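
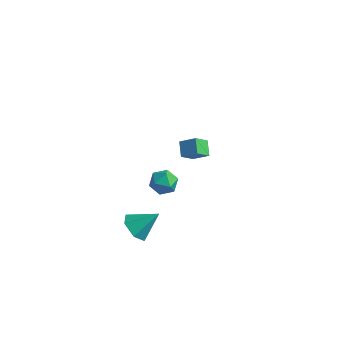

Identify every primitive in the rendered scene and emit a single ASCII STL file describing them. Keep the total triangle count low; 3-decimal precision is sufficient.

solid 
facet normal -0.593 -0.504 -0.629
outer loop
vertex 1.14 -4.122 -1.961
vertex 0.36 -3.803 -1.481
vertex 0.714 -3.291 -2.225
endloop
endfacet
facet normal 0.867 0.324 -0.379
outer loop
vertex 1.14 -4.122 -1.961
vertex 0.714 -3.291 -2.225
vertex 1.38 -2.937 -0.399
endloop
endfacet
facet normal -0.593 -0.503 -0.628
outer loop
vertex 0.714 -3.291 -2.225
vertex 0.36 -3.803 -1.481
vertex -0.066 -2.972 -1.744
endloop
endfacet
facet normal 0.222 0.939 -0.263
outer loop
vertex 0.714 -3.291 -2.225
vertex -0.066 -2.972 -1.744
vertex 1.38 -2.937 -0.399
endloop
endfacet
facet normal -0.593 -0.503 -0.628
outer loop
vertex -0.066 -2.972 -1.744
vertex 0.36 -3.803 -1.481
vertex -0.42 -3.484 -1.0
endloop
endfacet
facet normal -0.385 0.836 0.392
outer loop
vertex -0.066 -2.972 -1.744
vertex -0.42 -3.484 -1.0
vertex 1.38 -2.937 -0.399
endloop
endfacet
facet normal -0.593 -0.503 -0.628
outer loop
vertex -0.42 -3.484 -1.0
vertex 0.36 -3.803 -1.481
vertex 0.006 -4.315 -0.737
endloop
endfacet
facet normal -0.346 0.117 0.931
outer loop
vertex -0.42 -3.484 -1.0
vertex 0.006 -4.315 -0.737
vertex 1.38 -2.937 -0.399
endloop
endfacet
facet normal -0.593 -0.504 -0.629
outer loop
vertex 0.006 -4.315 -0.737
vertex 0.36 -3.803 -1.481
vertex 0.786 -4.634 -1.217
endloop
endfacet
facet normal 0.298 -0.497 0.815
outer loop
vertex 0.006 -4.315 -0.737
vertex 0.786 -4.634 -1.217
vertex 1.38 -2.937 -0.399
endloop
endfacet
facet normal -0.593 -0.504 -0.629
outer loop
vertex 0.786 -4.634 -1.217
vertex 0.36 -3.803 -1.481
vertex 1.14 -4.122 -1.961
endloop
endfacet
facet normal 0.905 -0.394 0.160
outer loop
vertex 0.786 -4.634 -1.217
vertex 1.14 -4.122 -1.961
vertex 1.38 -2.937 -0.399
endloop
endfacet
facet normal -0.819 -0.216 -0.532
outer loop
vertex -1.093 3.577 -1.116
vertex -0.77 4.406 -1.95
vertex -0.564 2.848 -1.635
endloop
endfacet
facet normal -0.265 -0.679 0.685
outer loop
vertex 0.37 3.094 -1.03
vertex -1.093 3.577 -1.116
vertex -0.564 2.848 -1.635
endloop
endfacet
facet normal -0.819 -0.216 -0.531
outer loop
vertex -0.564 2.848 -1.635
vertex -0.77 4.406 -1.95
vertex -0.241 3.677 -2.47
endloop
endfacet
facet normal 0.508 -0.701 -0.500
outer loop
vertex -0.241 3.677 -2.47
vertex 0.37 3.094 -1.03
vertex -0.564 2.848 -1.635
endloop
endfacet
facet normal -0.508 0.701 0.500
outer loop
vertex -1.093 3.577 -1.116
vertex 0.164 4.652 -1.345
vertex -0.77 4.406 -1.95
endloop
endfacet
facet normal -0.265 -0.680 0.684
outer loop
vertex -0.159 3.823 -0.51
vertex -1.093 3.577 -1.116
vertex 0.37 3.094 -1.03
endloop
endfacet
facet normal -0.509 0.701 0.499
outer loop
vertex -0.159 3.823 -0.51
vertex 0.164 4.652 -1.345
vertex -1.093 3.577 -1.116
endloop
endfacet
facet normal 0.264 0.680 -0.684
outer loop
vertex -0.77 4.406 -1.95
vertex 0.164 4.652 -1.345
vertex -0.241 3.677 -2.47
endloop
endfacet
facet normal 0.509 -0.701 -0.500
outer loop
vertex 0.693 3.923 -1.864
vertex 0.37 3.094 -1.03
vertex -0.241 3.677 -2.47
endloop
endfacet
facet normal 0.265 0.679 -0.684
outer loop
vertex -0.241 3.677 -2.47
vertex 0.164 4.652 -1.345
vertex 0.693 3.923 -1.864
endloop
endfacet
facet normal 0.819 0.215 0.531
outer loop
vertex 0.693 3.923 -1.864
vertex -0.159 3.823 -0.51
vertex 0.37 3.094 -1.03
endloop
endfacet
facet normal 0.819 0.216 0.531
outer loop
vertex 0.164 4.652 -1.345
vertex -0.159 3.823 -0.51
vertex 0.693 3.923 -1.864
endloop
endfacet
facet normal -0.770 0.587 0.252
outer loop
vertex 1.28 -2.96 3.022
vertex 1.255 -3.323 3.792
vertex 1.738 -2.634 3.663
endloop
endfacet
facet normal -0.344 0.913 -0.219
outer loop
vertex 1.28 -2.96 3.022
vertex 1.738 -2.634 3.663
vertex 2.077 -2.693 2.883
endloop
endfacet
facet normal -0.310 0.507 -0.804
outer loop
vertex 1.28 -2.96 3.022
vertex 2.077 -2.693 2.883
vertex 1.804 -3.418 2.531
endloop
endfacet
facet normal -0.714 -0.071 -0.696
outer loop
vertex 1.28 -2.96 3.022
vertex 1.804 -3.418 2.531
vertex 1.295 -3.808 3.093
endloop
endfacet
facet normal -0.999 -0.021 -0.042
outer loop
vertex 1.28 -2.96 3.022
vertex 1.295 -3.808 3.093
vertex 1.255 -3.323 3.792
endloop
endfacet
facet normal 0.311 0.948 0.063
outer loop
vertex 2.077 -2.693 2.883
vertex 1.738 -2.634 3.663
vertex 2.545 -2.892 3.567
endloop
endfacet
facet normal -0.378 0.420 0.825
outer loop
vertex 1.738 -2.634 3.663
vertex 1.255 -3.323 3.792
vertex 2.036 -3.282 4.129
endloop
endfacet
facet normal -0.749 -0.564 0.348
outer loop
vertex 1.255 -3.323 3.792
vertex 1.295 -3.808 3.093
vertex 1.763 -4.007 3.777
endloop
endfacet
facet normal -0.290 -0.643 -0.709
outer loop
vertex 1.295 -3.808 3.093
vertex 1.804 -3.418 2.531
vertex 2.102 -4.066 2.997
endloop
endfacet
facet normal 0.366 0.291 -0.884
outer loop
vertex 1.804 -3.418 2.531
vertex 2.077 -2.693 2.883
vertex 2.585 -3.377 2.868
endloop
endfacet
facet normal 0.714 0.071 0.696
outer loop
vertex 2.56 -3.74 3.638
vertex 2.545 -2.892 3.567
vertex 2.036 -3.282 4.129
endloop
endfacet
facet normal 0.310 -0.507 0.804
outer loop
vertex 2.56 -3.74 3.638
vertex 2.036 -3.282 4.129
vertex 1.763 -4.007 3.777
endloop
endfacet
facet normal 0.344 -0.913 0.219
outer loop
vertex 2.56 -3.74 3.638
vertex 1.763 -4.007 3.777
vertex 2.102 -4.066 2.997
endloop
endfacet
facet normal 0.770 -0.587 -0.252
outer loop
vertex 2.56 -3.74 3.638
vertex 2.102 -4.066 2.997
vertex 2.585 -3.377 2.868
endloop
endfacet
facet normal 0.999 0.021 0.042
outer loop
vertex 2.56 -3.74 3.638
vertex 2.585 -3.377 2.868
vertex 2.545 -2.892 3.567
endloop
endfacet
facet normal 0.290 0.643 0.709
outer loop
vertex 2.036 -3.282 4.129
vertex 2.545 -2.892 3.567
vertex 1.738 -2.634 3.663
endloop
endfacet
facet normal -0.366 -0.291 0.884
outer loop
vertex 1.763 -4.007 3.777
vertex 2.036 -3.282 4.129
vertex 1.255 -3.323 3.792
endloop
endfacet
facet normal -0.311 -0.948 -0.063
outer loop
vertex 2.102 -4.066 2.997
vertex 1.763 -4.007 3.777
vertex 1.295 -3.808 3.093
endloop
endfacet
facet normal 0.378 -0.420 -0.825
outer loop
vertex 2.585 -3.377 2.868
vertex 2.102 -4.066 2.997
vertex 1.804 -3.418 2.531
endloop
endfacet
facet normal 0.749 0.564 -0.348
outer loop
vertex 2.545 -2.892 3.567
vertex 2.585 -3.377 2.868
vertex 2.077 -2.693 2.883
endloop
endfacet

endsolid


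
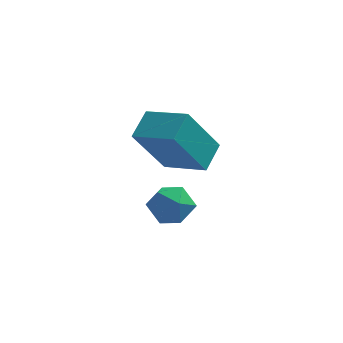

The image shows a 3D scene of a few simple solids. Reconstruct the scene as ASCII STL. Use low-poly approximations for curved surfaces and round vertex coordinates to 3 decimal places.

solid 
facet normal 0.173 0.847 0.503
outer loop
vertex 2.192 -1.228 -1.1
vertex 1.438 -1.305 -0.712
vertex 2.133 -1.653 -0.365
endloop
endfacet
facet normal 0.784 0.508 0.357
outer loop
vertex 2.192 -1.228 -1.1
vertex 2.133 -1.653 -0.365
vertex 2.618 -1.958 -0.996
endloop
endfacet
facet normal 0.830 0.434 -0.351
outer loop
vertex 2.192 -1.228 -1.1
vertex 2.618 -1.958 -0.996
vertex 2.222 -1.797 -1.733
endloop
endfacet
facet normal 0.247 0.726 -0.641
outer loop
vertex 2.192 -1.228 -1.1
vertex 2.222 -1.797 -1.733
vertex 1.493 -1.394 -1.557
endloop
endfacet
facet normal -0.159 0.981 -0.114
outer loop
vertex 2.192 -1.228 -1.1
vertex 1.493 -1.394 -1.557
vertex 1.438 -1.305 -0.712
endloop
endfacet
facet normal 0.750 -0.143 0.646
outer loop
vertex 2.618 -1.958 -0.996
vertex 2.133 -1.653 -0.365
vertex 2.127 -2.486 -0.543
endloop
endfacet
facet normal -0.239 0.404 0.883
outer loop
vertex 2.133 -1.653 -0.365
vertex 1.438 -1.305 -0.712
vertex 1.398 -2.083 -0.367
endloop
endfacet
facet normal -0.775 0.621 -0.116
outer loop
vertex 1.438 -1.305 -0.712
vertex 1.493 -1.394 -1.557
vertex 1.002 -1.922 -1.104
endloop
endfacet
facet normal -0.119 0.208 -0.971
outer loop
vertex 1.493 -1.394 -1.557
vertex 2.222 -1.797 -1.733
vertex 1.487 -2.227 -1.735
endloop
endfacet
facet normal 0.824 -0.264 -0.501
outer loop
vertex 2.222 -1.797 -1.733
vertex 2.618 -1.958 -0.996
vertex 2.182 -2.575 -1.388
endloop
endfacet
facet normal -0.247 -0.726 0.641
outer loop
vertex 1.428 -2.652 -1.0
vertex 2.127 -2.486 -0.543
vertex 1.398 -2.083 -0.367
endloop
endfacet
facet normal -0.830 -0.434 0.351
outer loop
vertex 1.428 -2.652 -1.0
vertex 1.398 -2.083 -0.367
vertex 1.002 -1.922 -1.104
endloop
endfacet
facet normal -0.784 -0.508 -0.357
outer loop
vertex 1.428 -2.652 -1.0
vertex 1.002 -1.922 -1.104
vertex 1.487 -2.227 -1.735
endloop
endfacet
facet normal -0.173 -0.847 -0.503
outer loop
vertex 1.428 -2.652 -1.0
vertex 1.487 -2.227 -1.735
vertex 2.182 -2.575 -1.388
endloop
endfacet
facet normal 0.159 -0.981 0.114
outer loop
vertex 1.428 -2.652 -1.0
vertex 2.182 -2.575 -1.388
vertex 2.127 -2.486 -0.543
endloop
endfacet
facet normal 0.119 -0.208 0.971
outer loop
vertex 1.398 -2.083 -0.367
vertex 2.127 -2.486 -0.543
vertex 2.133 -1.653 -0.365
endloop
endfacet
facet normal -0.824 0.264 0.501
outer loop
vertex 1.002 -1.922 -1.104
vertex 1.398 -2.083 -0.367
vertex 1.438 -1.305 -0.712
endloop
endfacet
facet normal -0.750 0.143 -0.646
outer loop
vertex 1.487 -2.227 -1.735
vertex 1.002 -1.922 -1.104
vertex 1.493 -1.394 -1.557
endloop
endfacet
facet normal 0.239 -0.404 -0.883
outer loop
vertex 2.182 -2.575 -1.388
vertex 1.487 -2.227 -1.735
vertex 2.222 -1.797 -1.733
endloop
endfacet
facet normal 0.775 -0.621 0.116
outer loop
vertex 2.127 -2.486 -0.543
vertex 2.182 -2.575 -1.388
vertex 2.618 -1.958 -0.996
endloop
endfacet
facet normal -0.426 -0.324 0.845
outer loop
vertex 2.062 -3.226 2.925
vertex 2.372 -2.263 3.45
vertex 0.681 -2.545 2.49
endloop
endfacet
facet normal -0.272 -0.845 -0.460
outer loop
vertex 1.588 -1.857 0.69
vertex 2.062 -3.226 2.925
vertex 0.681 -2.545 2.49
endloop
endfacet
facet normal -0.426 -0.324 0.845
outer loop
vertex 0.681 -2.545 2.49
vertex 2.372 -2.263 3.45
vertex 0.991 -1.582 3.015
endloop
endfacet
facet normal -0.863 0.426 -0.272
outer loop
vertex 0.991 -1.582 3.015
vertex 1.588 -1.857 0.69
vertex 0.681 -2.545 2.49
endloop
endfacet
facet normal 0.863 -0.426 0.272
outer loop
vertex 2.062 -3.226 2.925
vertex 3.279 -1.575 1.65
vertex 2.372 -2.263 3.45
endloop
endfacet
facet normal -0.272 -0.845 -0.460
outer loop
vertex 2.969 -2.538 1.125
vertex 2.062 -3.226 2.925
vertex 1.588 -1.857 0.69
endloop
endfacet
facet normal 0.863 -0.426 0.272
outer loop
vertex 2.969 -2.538 1.125
vertex 3.279 -1.575 1.65
vertex 2.062 -3.226 2.925
endloop
endfacet
facet normal 0.272 0.845 0.460
outer loop
vertex 2.372 -2.263 3.45
vertex 3.279 -1.575 1.65
vertex 0.991 -1.582 3.015
endloop
endfacet
facet normal -0.863 0.426 -0.272
outer loop
vertex 1.898 -0.894 1.215
vertex 1.588 -1.857 0.69
vertex 0.991 -1.582 3.015
endloop
endfacet
facet normal 0.272 0.845 0.460
outer loop
vertex 0.991 -1.582 3.015
vertex 3.279 -1.575 1.65
vertex 1.898 -0.894 1.215
endloop
endfacet
facet normal 0.426 0.324 -0.845
outer loop
vertex 1.898 -0.894 1.215
vertex 2.969 -2.538 1.125
vertex 1.588 -1.857 0.69
endloop
endfacet
facet normal 0.426 0.324 -0.845
outer loop
vertex 3.279 -1.575 1.65
vertex 2.969 -2.538 1.125
vertex 1.898 -0.894 1.215
endloop
endfacet

endsolid


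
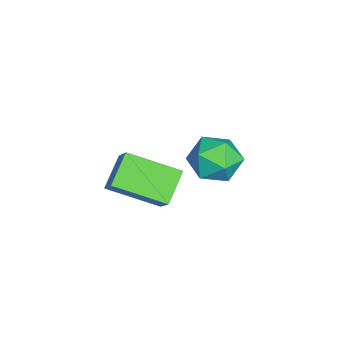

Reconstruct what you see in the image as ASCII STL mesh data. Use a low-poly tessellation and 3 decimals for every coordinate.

solid 
facet normal -0.767 0.261 0.586
outer loop
vertex 0.554 1.03 1.268
vertex 0.642 2.832 0.581
vertex -0.374 0.673 0.213
endloop
endfacet
facet normal -0.046 -0.933 0.356
outer loop
vertex 0.638 0.328 -0.561
vertex 0.554 1.03 1.268
vertex -0.374 0.673 0.213
endloop
endfacet
facet normal -0.767 0.261 0.586
outer loop
vertex -0.374 0.673 0.213
vertex 0.642 2.832 0.581
vertex -0.286 2.474 -0.475
endloop
endfacet
facet normal -0.640 -0.247 -0.727
outer loop
vertex -0.286 2.474 -0.475
vertex 0.638 0.328 -0.561
vertex -0.374 0.673 0.213
endloop
endfacet
facet normal 0.640 0.246 0.728
outer loop
vertex 0.554 1.03 1.268
vertex 1.654 2.487 -0.193
vertex 0.642 2.832 0.581
endloop
endfacet
facet normal -0.045 -0.933 0.356
outer loop
vertex 1.566 0.686 0.495
vertex 0.554 1.03 1.268
vertex 0.638 0.328 -0.561
endloop
endfacet
facet normal 0.640 0.247 0.728
outer loop
vertex 1.566 0.686 0.495
vertex 1.654 2.487 -0.193
vertex 0.554 1.03 1.268
endloop
endfacet
facet normal 0.046 0.933 -0.356
outer loop
vertex 0.642 2.832 0.581
vertex 1.654 2.487 -0.193
vertex -0.286 2.474 -0.475
endloop
endfacet
facet normal -0.640 -0.246 -0.728
outer loop
vertex 0.726 2.13 -1.248
vertex 0.638 0.328 -0.561
vertex -0.286 2.474 -0.475
endloop
endfacet
facet normal 0.045 0.933 -0.356
outer loop
vertex -0.286 2.474 -0.475
vertex 1.654 2.487 -0.193
vertex 0.726 2.13 -1.248
endloop
endfacet
facet normal 0.767 -0.261 -0.586
outer loop
vertex 0.726 2.13 -1.248
vertex 1.566 0.686 0.495
vertex 0.638 0.328 -0.561
endloop
endfacet
facet normal 0.767 -0.261 -0.586
outer loop
vertex 1.654 2.487 -0.193
vertex 1.566 0.686 0.495
vertex 0.726 2.13 -1.248
endloop
endfacet
facet normal 0.381 0.738 0.557
outer loop
vertex -2.908 4.536 -1.929
vertex -2.908 3.909 -1.098
vertex -2.075 3.948 -1.72
endloop
endfacet
facet normal 0.593 0.796 -0.122
outer loop
vertex -2.908 4.536 -1.929
vertex -2.075 3.948 -1.72
vertex -2.409 4.046 -2.7
endloop
endfacet
facet normal 0.010 0.847 -0.532
outer loop
vertex -2.908 4.536 -1.929
vertex -2.409 4.046 -2.7
vertex -3.45 4.068 -2.684
endloop
endfacet
facet normal -0.562 0.820 -0.105
outer loop
vertex -2.908 4.536 -1.929
vertex -3.45 4.068 -2.684
vertex -3.758 3.983 -1.694
endloop
endfacet
facet normal -0.333 0.753 0.568
outer loop
vertex -2.908 4.536 -1.929
vertex -3.758 3.983 -1.694
vertex -2.908 3.909 -1.098
endloop
endfacet
facet normal 0.934 0.195 -0.299
outer loop
vertex -2.409 4.046 -2.7
vertex -2.075 3.948 -1.72
vertex -2.102 3.117 -2.346
endloop
endfacet
facet normal 0.592 0.101 0.799
outer loop
vertex -2.075 3.948 -1.72
vertex -2.908 3.909 -1.098
vertex -2.41 3.032 -1.356
endloop
endfacet
facet normal -0.562 0.126 0.817
outer loop
vertex -2.908 3.909 -1.098
vertex -3.758 3.983 -1.694
vertex -3.451 3.054 -1.34
endloop
endfacet
facet normal -0.934 0.234 -0.270
outer loop
vertex -3.758 3.983 -1.694
vertex -3.45 4.068 -2.684
vertex -3.785 3.152 -2.32
endloop
endfacet
facet normal -0.009 0.278 -0.961
outer loop
vertex -3.45 4.068 -2.684
vertex -2.409 4.046 -2.7
vertex -2.952 3.191 -2.942
endloop
endfacet
facet normal 0.562 -0.820 0.105
outer loop
vertex -2.952 2.564 -2.111
vertex -2.102 3.117 -2.346
vertex -2.41 3.032 -1.356
endloop
endfacet
facet normal -0.010 -0.847 0.532
outer loop
vertex -2.952 2.564 -2.111
vertex -2.41 3.032 -1.356
vertex -3.451 3.054 -1.34
endloop
endfacet
facet normal -0.593 -0.796 0.122
outer loop
vertex -2.952 2.564 -2.111
vertex -3.451 3.054 -1.34
vertex -3.785 3.152 -2.32
endloop
endfacet
facet normal -0.381 -0.738 -0.557
outer loop
vertex -2.952 2.564 -2.111
vertex -3.785 3.152 -2.32
vertex -2.952 3.191 -2.942
endloop
endfacet
facet normal 0.333 -0.753 -0.568
outer loop
vertex -2.952 2.564 -2.111
vertex -2.952 3.191 -2.942
vertex -2.102 3.117 -2.346
endloop
endfacet
facet normal 0.934 -0.234 0.270
outer loop
vertex -2.41 3.032 -1.356
vertex -2.102 3.117 -2.346
vertex -2.075 3.948 -1.72
endloop
endfacet
facet normal 0.009 -0.278 0.961
outer loop
vertex -3.451 3.054 -1.34
vertex -2.41 3.032 -1.356
vertex -2.908 3.909 -1.098
endloop
endfacet
facet normal -0.934 -0.195 0.299
outer loop
vertex -3.785 3.152 -2.32
vertex -3.451 3.054 -1.34
vertex -3.758 3.983 -1.694
endloop
endfacet
facet normal -0.592 -0.101 -0.799
outer loop
vertex -2.952 3.191 -2.942
vertex -3.785 3.152 -2.32
vertex -3.45 4.068 -2.684
endloop
endfacet
facet normal 0.562 -0.126 -0.817
outer loop
vertex -2.102 3.117 -2.346
vertex -2.952 3.191 -2.942
vertex -2.409 4.046 -2.7
endloop
endfacet

endsolid


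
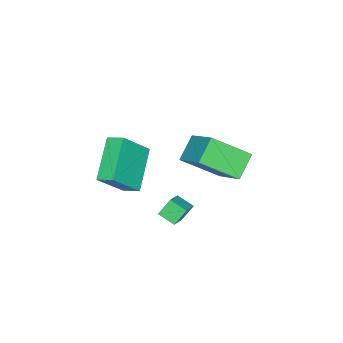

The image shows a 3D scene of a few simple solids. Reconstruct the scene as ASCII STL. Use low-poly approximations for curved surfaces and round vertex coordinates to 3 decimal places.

solid 
facet normal -0.528 0.349 0.774
outer loop
vertex -1.346 -1.456 0.512
vertex -0.336 -1.239 1.103
vertex -1.319 -0.666 0.174
endloop
endfacet
facet normal -0.849 -0.183 -0.496
outer loop
vertex -0.844 -0.981 -0.523
vertex -1.346 -1.456 0.512
vertex -1.319 -0.666 0.174
endloop
endfacet
facet normal -0.527 0.351 0.774
outer loop
vertex -1.319 -0.666 0.174
vertex -0.336 -1.239 1.103
vertex -0.308 -0.449 0.764
endloop
endfacet
facet normal 0.032 0.919 -0.393
outer loop
vertex -0.308 -0.449 0.764
vertex -0.844 -0.981 -0.523
vertex -1.319 -0.666 0.174
endloop
endfacet
facet normal -0.033 -0.919 0.393
outer loop
vertex -1.346 -1.456 0.512
vertex 0.139 -1.554 0.406
vertex -0.336 -1.239 1.103
endloop
endfacet
facet normal -0.849 -0.183 -0.496
outer loop
vertex -0.872 -1.771 -0.184
vertex -1.346 -1.456 0.512
vertex -0.844 -0.981 -0.523
endloop
endfacet
facet normal -0.033 -0.919 0.394
outer loop
vertex -0.872 -1.771 -0.184
vertex 0.139 -1.554 0.406
vertex -1.346 -1.456 0.512
endloop
endfacet
facet normal 0.849 0.183 0.496
outer loop
vertex -0.336 -1.239 1.103
vertex 0.139 -1.554 0.406
vertex -0.308 -0.449 0.764
endloop
endfacet
facet normal 0.033 0.919 -0.393
outer loop
vertex 0.166 -0.764 0.068
vertex -0.844 -0.981 -0.523
vertex -0.308 -0.449 0.764
endloop
endfacet
facet normal 0.849 0.183 0.495
outer loop
vertex -0.308 -0.449 0.764
vertex 0.139 -1.554 0.406
vertex 0.166 -0.764 0.068
endloop
endfacet
facet normal 0.528 -0.351 -0.774
outer loop
vertex 0.166 -0.764 0.068
vertex -0.872 -1.771 -0.184
vertex -0.844 -0.981 -0.523
endloop
endfacet
facet normal 0.527 -0.349 -0.775
outer loop
vertex 0.139 -1.554 0.406
vertex -0.872 -1.771 -0.184
vertex 0.166 -0.764 0.068
endloop
endfacet
facet normal -0.782 -0.226 0.581
outer loop
vertex 0.212 -3.893 4.494
vertex 0.21 -3.11 4.796
vertex -0.979 -3.358 3.099
endloop
endfacet
facet normal 0.002 -0.933 -0.360
outer loop
vertex 0.71 -2.87 1.844
vertex 0.212 -3.893 4.494
vertex -0.979 -3.358 3.099
endloop
endfacet
facet normal -0.782 -0.226 0.581
outer loop
vertex -0.979 -3.358 3.099
vertex 0.21 -3.11 4.796
vertex -0.981 -2.574 3.402
endloop
endfacet
facet normal -0.623 0.280 -0.730
outer loop
vertex -0.981 -2.574 3.402
vertex 0.71 -2.87 1.844
vertex -0.979 -3.358 3.099
endloop
endfacet
facet normal 0.623 -0.280 0.730
outer loop
vertex 0.212 -3.893 4.494
vertex 1.899 -2.622 3.541
vertex 0.21 -3.11 4.796
endloop
endfacet
facet normal 0.001 -0.933 -0.360
outer loop
vertex 1.901 -3.406 3.238
vertex 0.212 -3.893 4.494
vertex 0.71 -2.87 1.844
endloop
endfacet
facet normal 0.624 -0.280 0.730
outer loop
vertex 1.901 -3.406 3.238
vertex 1.899 -2.622 3.541
vertex 0.212 -3.893 4.494
endloop
endfacet
facet normal -0.002 0.933 0.360
outer loop
vertex 0.21 -3.11 4.796
vertex 1.899 -2.622 3.541
vertex -0.981 -2.574 3.402
endloop
endfacet
facet normal -0.624 0.280 -0.730
outer loop
vertex 0.708 -2.087 2.146
vertex 0.71 -2.87 1.844
vertex -0.981 -2.574 3.402
endloop
endfacet
facet normal -0.002 0.933 0.359
outer loop
vertex -0.981 -2.574 3.402
vertex 1.899 -2.622 3.541
vertex 0.708 -2.087 2.146
endloop
endfacet
facet normal 0.782 0.226 -0.581
outer loop
vertex 0.708 -2.087 2.146
vertex 1.901 -3.406 3.238
vertex 0.71 -2.87 1.844
endloop
endfacet
facet normal 0.782 0.226 -0.581
outer loop
vertex 1.899 -2.622 3.541
vertex 1.901 -3.406 3.238
vertex 0.708 -2.087 2.146
endloop
endfacet
facet normal -0.446 -0.716 -0.537
outer loop
vertex -4.189 -2.313 2.065
vertex -5.116 -0.841 0.871
vertex -3.113 -2.336 1.201
endloop
endfacet
facet normal 0.439 -0.698 0.566
outer loop
vertex -2.244 -0.939 2.249
vertex -4.189 -2.313 2.065
vertex -3.113 -2.336 1.201
endloop
endfacet
facet normal -0.446 -0.716 -0.537
outer loop
vertex -3.113 -2.336 1.201
vertex -5.116 -0.841 0.871
vertex -4.04 -0.863 0.008
endloop
endfacet
facet normal 0.780 -0.016 -0.626
outer loop
vertex -4.04 -0.863 0.008
vertex -2.244 -0.939 2.249
vertex -3.113 -2.336 1.201
endloop
endfacet
facet normal -0.780 0.016 0.625
outer loop
vertex -4.189 -2.313 2.065
vertex -4.247 0.556 1.919
vertex -5.116 -0.841 0.871
endloop
endfacet
facet normal 0.439 -0.698 0.566
outer loop
vertex -3.32 -0.917 3.112
vertex -4.189 -2.313 2.065
vertex -2.244 -0.939 2.249
endloop
endfacet
facet normal -0.780 0.016 0.626
outer loop
vertex -3.32 -0.917 3.112
vertex -4.247 0.556 1.919
vertex -4.189 -2.313 2.065
endloop
endfacet
facet normal -0.439 0.698 -0.566
outer loop
vertex -5.116 -0.841 0.871
vertex -4.247 0.556 1.919
vertex -4.04 -0.863 0.008
endloop
endfacet
facet normal 0.780 -0.016 -0.626
outer loop
vertex -3.171 0.533 1.055
vertex -2.244 -0.939 2.249
vertex -4.04 -0.863 0.008
endloop
endfacet
facet normal -0.439 0.698 -0.566
outer loop
vertex -4.04 -0.863 0.008
vertex -4.247 0.556 1.919
vertex -3.171 0.533 1.055
endloop
endfacet
facet normal 0.445 0.716 0.537
outer loop
vertex -3.171 0.533 1.055
vertex -3.32 -0.917 3.112
vertex -2.244 -0.939 2.249
endloop
endfacet
facet normal 0.446 0.716 0.537
outer loop
vertex -4.247 0.556 1.919
vertex -3.32 -0.917 3.112
vertex -3.171 0.533 1.055
endloop
endfacet

endsolid


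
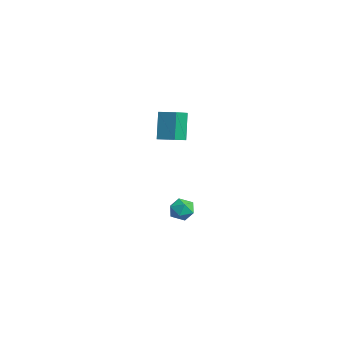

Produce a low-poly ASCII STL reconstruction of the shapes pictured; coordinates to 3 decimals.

solid 
facet normal -0.572 0.743 -0.348
outer loop
vertex 0.17 2.963 3.21
vertex 0.893 3.591 3.363
vertex 0.736 2.685 1.685
endloop
endfacet
facet normal -0.746 -0.647 -0.159
outer loop
vertex 1.347 1.889 2.057
vertex 0.17 2.963 3.21
vertex 0.736 2.685 1.685
endloop
endfacet
facet normal -0.571 0.744 -0.348
outer loop
vertex 0.736 2.685 1.685
vertex 0.893 3.591 3.363
vertex 1.459 3.312 1.839
endloop
endfacet
facet normal 0.343 -0.169 -0.924
outer loop
vertex 1.459 3.312 1.839
vertex 1.347 1.889 2.057
vertex 0.736 2.685 1.685
endloop
endfacet
facet normal -0.342 0.169 0.924
outer loop
vertex 0.17 2.963 3.21
vertex 1.504 2.795 3.735
vertex 0.893 3.591 3.363
endloop
endfacet
facet normal -0.746 -0.647 -0.158
outer loop
vertex 0.781 2.168 3.581
vertex 0.17 2.963 3.21
vertex 1.347 1.889 2.057
endloop
endfacet
facet normal -0.343 0.168 0.924
outer loop
vertex 0.781 2.168 3.581
vertex 1.504 2.795 3.735
vertex 0.17 2.963 3.21
endloop
endfacet
facet normal 0.746 0.647 0.159
outer loop
vertex 0.893 3.591 3.363
vertex 1.504 2.795 3.735
vertex 1.459 3.312 1.839
endloop
endfacet
facet normal 0.342 -0.169 -0.924
outer loop
vertex 2.07 2.517 2.21
vertex 1.347 1.889 2.057
vertex 1.459 3.312 1.839
endloop
endfacet
facet normal 0.746 0.647 0.159
outer loop
vertex 1.459 3.312 1.839
vertex 1.504 2.795 3.735
vertex 2.07 2.517 2.21
endloop
endfacet
facet normal 0.572 -0.743 0.348
outer loop
vertex 2.07 2.517 2.21
vertex 0.781 2.168 3.581
vertex 1.347 1.889 2.057
endloop
endfacet
facet normal 0.571 -0.744 0.348
outer loop
vertex 1.504 2.795 3.735
vertex 0.781 2.168 3.581
vertex 2.07 2.517 2.21
endloop
endfacet
facet normal -0.511 0.513 0.689
outer loop
vertex -0.933 4.099 -3.513
vertex -0.61 3.706 -2.981
vertex -0.3 4.331 -3.216
endloop
endfacet
facet normal -0.388 0.914 0.113
outer loop
vertex -0.933 4.099 -3.513
vertex -0.3 4.331 -3.216
vertex -0.404 4.377 -3.943
endloop
endfacet
facet normal -0.674 0.585 -0.451
outer loop
vertex -0.933 4.099 -3.513
vertex -0.404 4.377 -3.943
vertex -0.778 3.78 -4.158
endloop
endfacet
facet normal -0.975 -0.022 -0.223
outer loop
vertex -0.933 4.099 -3.513
vertex -0.778 3.78 -4.158
vertex -0.905 3.366 -3.563
endloop
endfacet
facet normal -0.874 -0.066 0.482
outer loop
vertex -0.933 4.099 -3.513
vertex -0.905 3.366 -3.563
vertex -0.61 3.706 -2.981
endloop
endfacet
facet normal 0.320 0.947 0.014
outer loop
vertex -0.404 4.377 -3.943
vertex -0.3 4.331 -3.216
vertex 0.245 4.154 -3.677
endloop
endfacet
facet normal 0.118 0.298 0.947
outer loop
vertex -0.3 4.331 -3.216
vertex -0.61 3.706 -2.981
vertex 0.118 3.74 -3.082
endloop
endfacet
facet normal -0.469 -0.638 0.611
outer loop
vertex -0.61 3.706 -2.981
vertex -0.905 3.366 -3.563
vertex -0.256 3.143 -3.297
endloop
endfacet
facet normal -0.632 -0.567 -0.529
outer loop
vertex -0.905 3.366 -3.563
vertex -0.778 3.78 -4.158
vertex -0.36 3.189 -4.024
endloop
endfacet
facet normal -0.144 0.414 -0.899
outer loop
vertex -0.778 3.78 -4.158
vertex -0.404 4.377 -3.943
vertex -0.05 3.814 -4.259
endloop
endfacet
facet normal 0.975 0.022 0.223
outer loop
vertex 0.273 3.421 -3.727
vertex 0.245 4.154 -3.677
vertex 0.118 3.74 -3.082
endloop
endfacet
facet normal 0.674 -0.585 0.451
outer loop
vertex 0.273 3.421 -3.727
vertex 0.118 3.74 -3.082
vertex -0.256 3.143 -3.297
endloop
endfacet
facet normal 0.388 -0.914 -0.113
outer loop
vertex 0.273 3.421 -3.727
vertex -0.256 3.143 -3.297
vertex -0.36 3.189 -4.024
endloop
endfacet
facet normal 0.511 -0.513 -0.689
outer loop
vertex 0.273 3.421 -3.727
vertex -0.36 3.189 -4.024
vertex -0.05 3.814 -4.259
endloop
endfacet
facet normal 0.874 0.066 -0.482
outer loop
vertex 0.273 3.421 -3.727
vertex -0.05 3.814 -4.259
vertex 0.245 4.154 -3.677
endloop
endfacet
facet normal 0.632 0.567 0.529
outer loop
vertex 0.118 3.74 -3.082
vertex 0.245 4.154 -3.677
vertex -0.3 4.331 -3.216
endloop
endfacet
facet normal 0.144 -0.414 0.899
outer loop
vertex -0.256 3.143 -3.297
vertex 0.118 3.74 -3.082
vertex -0.61 3.706 -2.981
endloop
endfacet
facet normal -0.320 -0.947 -0.014
outer loop
vertex -0.36 3.189 -4.024
vertex -0.256 3.143 -3.297
vertex -0.905 3.366 -3.563
endloop
endfacet
facet normal -0.118 -0.298 -0.947
outer loop
vertex -0.05 3.814 -4.259
vertex -0.36 3.189 -4.024
vertex -0.778 3.78 -4.158
endloop
endfacet
facet normal 0.469 0.638 -0.611
outer loop
vertex 0.245 4.154 -3.677
vertex -0.05 3.814 -4.259
vertex -0.404 4.377 -3.943
endloop
endfacet

endsolid


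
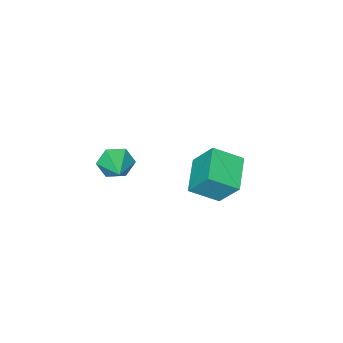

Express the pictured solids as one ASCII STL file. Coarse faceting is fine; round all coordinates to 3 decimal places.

solid 
facet normal -0.742 -0.610 0.276
outer loop
vertex 0.604 2.243 0.627
vertex -0.511 3.205 -0.243
vertex 0.891 1.211 -0.881
endloop
endfacet
facet normal 0.652 -0.562 0.509
outer loop
vertex 2.331 2.395 -1.417
vertex 0.604 2.243 0.627
vertex 0.891 1.211 -0.881
endloop
endfacet
facet normal -0.742 -0.610 0.276
outer loop
vertex 0.891 1.211 -0.881
vertex -0.511 3.205 -0.243
vertex -0.224 2.173 -1.751
endloop
endfacet
facet normal 0.155 -0.558 -0.815
outer loop
vertex -0.224 2.173 -1.751
vertex 2.331 2.395 -1.417
vertex 0.891 1.211 -0.881
endloop
endfacet
facet normal -0.155 0.558 0.815
outer loop
vertex 0.604 2.243 0.627
vertex 0.929 4.389 -0.779
vertex -0.511 3.205 -0.243
endloop
endfacet
facet normal 0.652 -0.562 0.509
outer loop
vertex 2.044 3.427 0.091
vertex 0.604 2.243 0.627
vertex 2.331 2.395 -1.417
endloop
endfacet
facet normal -0.155 0.558 0.815
outer loop
vertex 2.044 3.427 0.091
vertex 0.929 4.389 -0.779
vertex 0.604 2.243 0.627
endloop
endfacet
facet normal -0.652 0.562 -0.509
outer loop
vertex -0.511 3.205 -0.243
vertex 0.929 4.389 -0.779
vertex -0.224 2.173 -1.751
endloop
endfacet
facet normal 0.155 -0.558 -0.815
outer loop
vertex 1.216 3.357 -2.287
vertex 2.331 2.395 -1.417
vertex -0.224 2.173 -1.751
endloop
endfacet
facet normal -0.652 0.562 -0.509
outer loop
vertex -0.224 2.173 -1.751
vertex 0.929 4.389 -0.779
vertex 1.216 3.357 -2.287
endloop
endfacet
facet normal 0.742 0.610 -0.276
outer loop
vertex 1.216 3.357 -2.287
vertex 2.044 3.427 0.091
vertex 2.331 2.395 -1.417
endloop
endfacet
facet normal 0.742 0.610 -0.276
outer loop
vertex 0.929 4.389 -0.779
vertex 2.044 3.427 0.091
vertex 1.216 3.357 -2.287
endloop
endfacet
facet normal -0.530 -0.770 -0.356
outer loop
vertex 2.659 -3.095 -4.167
vertex 2.052 -3.031 -3.4
vertex 1.864 -2.524 -4.217
endloop
endfacet
facet normal 0.458 0.579 -0.675
outer loop
vertex 2.659 -3.095 -4.167
vertex 1.864 -2.524 -4.217
vertex 2.948 -1.729 -2.8
endloop
endfacet
facet normal -0.530 -0.770 -0.356
outer loop
vertex 1.864 -2.524 -4.217
vertex 2.052 -3.031 -3.4
vertex 1.257 -2.46 -3.45
endloop
endfacet
facet normal -0.280 0.913 -0.298
outer loop
vertex 1.864 -2.524 -4.217
vertex 1.257 -2.46 -3.45
vertex 2.948 -1.729 -2.8
endloop
endfacet
facet normal -0.531 -0.770 -0.355
outer loop
vertex 1.257 -2.46 -3.45
vertex 2.052 -3.031 -3.4
vertex 1.446 -2.967 -2.633
endloop
endfacet
facet normal -0.500 0.679 0.537
outer loop
vertex 1.257 -2.46 -3.45
vertex 1.446 -2.967 -2.633
vertex 2.948 -1.729 -2.8
endloop
endfacet
facet normal -0.530 -0.771 -0.354
outer loop
vertex 1.446 -2.967 -2.633
vertex 2.052 -3.031 -3.4
vertex 2.241 -3.537 -2.582
endloop
endfacet
facet normal 0.017 0.113 0.993
outer loop
vertex 1.446 -2.967 -2.633
vertex 2.241 -3.537 -2.582
vertex 2.948 -1.729 -2.8
endloop
endfacet
facet normal -0.530 -0.771 -0.354
outer loop
vertex 2.241 -3.537 -2.582
vertex 2.052 -3.031 -3.4
vertex 2.847 -3.601 -3.349
endloop
endfacet
facet normal 0.756 -0.221 0.616
outer loop
vertex 2.241 -3.537 -2.582
vertex 2.847 -3.601 -3.349
vertex 2.948 -1.729 -2.8
endloop
endfacet
facet normal -0.530 -0.770 -0.355
outer loop
vertex 2.847 -3.601 -3.349
vertex 2.052 -3.031 -3.4
vertex 2.659 -3.095 -4.167
endloop
endfacet
facet normal 0.976 0.011 -0.217
outer loop
vertex 2.847 -3.601 -3.349
vertex 2.659 -3.095 -4.167
vertex 2.948 -1.729 -2.8
endloop
endfacet

endsolid


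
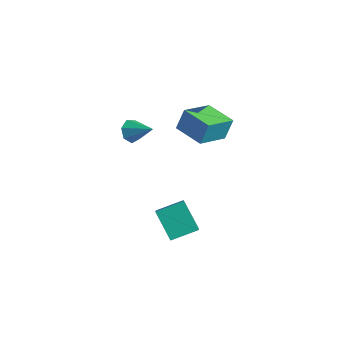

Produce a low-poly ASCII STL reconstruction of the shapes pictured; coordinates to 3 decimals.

solid 
facet normal -0.846 -0.192 -0.497
outer loop
vertex -0.278 -2.347 1.826
vertex -0.714 -1.974 2.425
vertex -0.387 -1.641 1.739
endloop
endfacet
facet normal 0.807 0.052 -0.589
outer loop
vertex -0.278 -2.347 1.826
vertex -0.387 -1.641 1.739
vertex 0.734 -1.646 3.275
endloop
endfacet
facet normal -0.847 -0.191 -0.496
outer loop
vertex -0.387 -1.641 1.739
vertex -0.714 -1.974 2.425
vertex -0.742 -1.185 2.169
endloop
endfacet
facet normal 0.522 0.764 -0.379
outer loop
vertex -0.387 -1.641 1.739
vertex -0.742 -1.185 2.169
vertex 0.734 -1.646 3.275
endloop
endfacet
facet normal -0.847 -0.191 -0.496
outer loop
vertex -0.742 -1.185 2.169
vertex -0.714 -1.974 2.425
vertex -1.076 -1.323 2.792
endloop
endfacet
facet normal 0.100 0.959 0.266
outer loop
vertex -0.742 -1.185 2.169
vertex -1.076 -1.323 2.792
vertex 0.734 -1.646 3.275
endloop
endfacet
facet normal -0.847 -0.191 -0.496
outer loop
vertex -1.076 -1.323 2.792
vertex -0.714 -1.974 2.425
vertex -1.137 -1.952 3.139
endloop
endfacet
facet normal -0.142 0.489 0.861
outer loop
vertex -1.076 -1.323 2.792
vertex -1.137 -1.952 3.139
vertex 0.734 -1.646 3.275
endloop
endfacet
facet normal -0.847 -0.191 -0.496
outer loop
vertex -1.137 -1.952 3.139
vertex -0.714 -1.974 2.425
vertex -0.88 -2.597 2.948
endloop
endfacet
facet normal -0.022 -0.292 0.956
outer loop
vertex -1.137 -1.952 3.139
vertex -0.88 -2.597 2.948
vertex 0.734 -1.646 3.275
endloop
endfacet
facet normal -0.846 -0.192 -0.497
outer loop
vertex -0.88 -2.597 2.948
vertex -0.714 -1.974 2.425
vertex -0.497 -2.773 2.364
endloop
endfacet
facet normal 0.370 -0.794 0.482
outer loop
vertex -0.88 -2.597 2.948
vertex -0.497 -2.773 2.364
vertex 0.734 -1.646 3.275
endloop
endfacet
facet normal -0.846 -0.192 -0.497
outer loop
vertex -0.497 -2.773 2.364
vertex -0.714 -1.974 2.425
vertex -0.278 -2.347 1.826
endloop
endfacet
facet normal 0.739 -0.641 -0.206
outer loop
vertex -0.497 -2.773 2.364
vertex -0.278 -2.347 1.826
vertex 0.734 -1.646 3.275
endloop
endfacet
facet normal -0.995 0.008 0.100
outer loop
vertex 1.965 -0.376 4.953
vertex 1.907 1.654 4.216
vertex 1.823 -0.878 3.579
endloop
endfacet
facet normal 0.026 -0.940 0.341
outer loop
vertex 3.773 -0.894 3.384
vertex 1.965 -0.376 4.953
vertex 1.823 -0.878 3.579
endloop
endfacet
facet normal -0.995 0.008 0.100
outer loop
vertex 1.823 -0.878 3.579
vertex 1.907 1.654 4.216
vertex 1.765 1.151 2.842
endloop
endfacet
facet normal -0.096 -0.342 -0.935
outer loop
vertex 1.765 1.151 2.842
vertex 3.773 -0.894 3.384
vertex 1.823 -0.878 3.579
endloop
endfacet
facet normal 0.096 0.342 0.935
outer loop
vertex 1.965 -0.376 4.953
vertex 3.857 1.638 4.021
vertex 1.907 1.654 4.216
endloop
endfacet
facet normal 0.027 -0.940 0.341
outer loop
vertex 3.915 -0.391 4.758
vertex 1.965 -0.376 4.953
vertex 3.773 -0.894 3.384
endloop
endfacet
facet normal 0.096 0.342 0.935
outer loop
vertex 3.915 -0.391 4.758
vertex 3.857 1.638 4.021
vertex 1.965 -0.376 4.953
endloop
endfacet
facet normal -0.026 0.940 -0.341
outer loop
vertex 1.907 1.654 4.216
vertex 3.857 1.638 4.021
vertex 1.765 1.151 2.842
endloop
endfacet
facet normal -0.096 -0.342 -0.935
outer loop
vertex 3.715 1.136 2.647
vertex 3.773 -0.894 3.384
vertex 1.765 1.151 2.842
endloop
endfacet
facet normal -0.027 0.940 -0.341
outer loop
vertex 1.765 1.151 2.842
vertex 3.857 1.638 4.021
vertex 3.715 1.136 2.647
endloop
endfacet
facet normal 0.995 -0.008 -0.100
outer loop
vertex 3.715 1.136 2.647
vertex 3.915 -0.391 4.758
vertex 3.773 -0.894 3.384
endloop
endfacet
facet normal 0.995 -0.008 -0.100
outer loop
vertex 3.857 1.638 4.021
vertex 3.915 -0.391 4.758
vertex 3.715 1.136 2.647
endloop
endfacet
facet normal -0.547 0.540 -0.640
outer loop
vertex 1.631 -2.299 -3.154
vertex 2.416 -0.848 -2.601
vertex 3.119 -2.541 -4.631
endloop
endfacet
facet normal -0.451 -0.834 -0.318
outer loop
vertex 4.104 -3.512 -3.479
vertex 1.631 -2.299 -3.154
vertex 3.119 -2.541 -4.631
endloop
endfacet
facet normal -0.548 0.539 -0.640
outer loop
vertex 3.119 -2.541 -4.631
vertex 2.416 -0.848 -2.601
vertex 3.903 -1.089 -4.078
endloop
endfacet
facet normal 0.705 -0.114 -0.700
outer loop
vertex 3.903 -1.089 -4.078
vertex 4.104 -3.512 -3.479
vertex 3.119 -2.541 -4.631
endloop
endfacet
facet normal -0.705 0.115 0.700
outer loop
vertex 1.631 -2.299 -3.154
vertex 3.401 -1.819 -1.449
vertex 2.416 -0.848 -2.601
endloop
endfacet
facet normal -0.451 -0.834 -0.318
outer loop
vertex 2.617 -3.271 -2.002
vertex 1.631 -2.299 -3.154
vertex 4.104 -3.512 -3.479
endloop
endfacet
facet normal -0.705 0.114 0.700
outer loop
vertex 2.617 -3.271 -2.002
vertex 3.401 -1.819 -1.449
vertex 1.631 -2.299 -3.154
endloop
endfacet
facet normal 0.451 0.834 0.318
outer loop
vertex 2.416 -0.848 -2.601
vertex 3.401 -1.819 -1.449
vertex 3.903 -1.089 -4.078
endloop
endfacet
facet normal 0.705 -0.115 -0.700
outer loop
vertex 4.889 -2.061 -2.926
vertex 4.104 -3.512 -3.479
vertex 3.903 -1.089 -4.078
endloop
endfacet
facet normal 0.451 0.834 0.318
outer loop
vertex 3.903 -1.089 -4.078
vertex 3.401 -1.819 -1.449
vertex 4.889 -2.061 -2.926
endloop
endfacet
facet normal 0.548 -0.540 0.639
outer loop
vertex 4.889 -2.061 -2.926
vertex 2.617 -3.271 -2.002
vertex 4.104 -3.512 -3.479
endloop
endfacet
facet normal 0.547 -0.539 0.640
outer loop
vertex 3.401 -1.819 -1.449
vertex 2.617 -3.271 -2.002
vertex 4.889 -2.061 -2.926
endloop
endfacet

endsolid


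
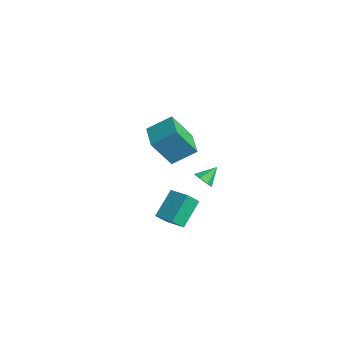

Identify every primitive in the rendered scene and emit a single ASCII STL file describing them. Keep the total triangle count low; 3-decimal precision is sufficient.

solid 
facet normal -0.944 -0.243 -0.225
outer loop
vertex 2.686 -1.53 -2.375
vertex 2.691 -0.84 -3.14
vertex 3.292 -2.814 -3.531
endloop
endfacet
facet normal -0.005 -0.670 0.742
outer loop
vertex 4.509 -2.5 -3.24
vertex 2.686 -1.53 -2.375
vertex 3.292 -2.814 -3.531
endloop
endfacet
facet normal -0.944 -0.243 -0.226
outer loop
vertex 3.292 -2.814 -3.531
vertex 2.691 -0.84 -3.14
vertex 3.297 -2.123 -4.295
endloop
endfacet
facet normal 0.332 -0.701 -0.632
outer loop
vertex 3.297 -2.123 -4.295
vertex 4.509 -2.5 -3.24
vertex 3.292 -2.814 -3.531
endloop
endfacet
facet normal -0.332 0.702 0.631
outer loop
vertex 2.686 -1.53 -2.375
vertex 3.908 -0.526 -2.849
vertex 2.691 -0.84 -3.14
endloop
endfacet
facet normal -0.004 -0.670 0.742
outer loop
vertex 3.903 -1.217 -2.085
vertex 2.686 -1.53 -2.375
vertex 4.509 -2.5 -3.24
endloop
endfacet
facet normal -0.331 0.701 0.632
outer loop
vertex 3.903 -1.217 -2.085
vertex 3.908 -0.526 -2.849
vertex 2.686 -1.53 -2.375
endloop
endfacet
facet normal 0.005 0.670 -0.742
outer loop
vertex 2.691 -0.84 -3.14
vertex 3.908 -0.526 -2.849
vertex 3.297 -2.123 -4.295
endloop
endfacet
facet normal 0.331 -0.702 -0.631
outer loop
vertex 4.514 -1.81 -4.005
vertex 4.509 -2.5 -3.24
vertex 3.297 -2.123 -4.295
endloop
endfacet
facet normal 0.004 0.670 -0.742
outer loop
vertex 3.297 -2.123 -4.295
vertex 3.908 -0.526 -2.849
vertex 4.514 -1.81 -4.005
endloop
endfacet
facet normal 0.944 0.243 0.225
outer loop
vertex 4.514 -1.81 -4.005
vertex 3.903 -1.217 -2.085
vertex 4.509 -2.5 -3.24
endloop
endfacet
facet normal 0.944 0.242 0.225
outer loop
vertex 3.908 -0.526 -2.849
vertex 3.903 -1.217 -2.085
vertex 4.514 -1.81 -4.005
endloop
endfacet
facet normal 0.072 -0.813 -0.577
outer loop
vertex 3.831 0.27 -2.049
vertex 3.322 0.026 -1.769
vertex 3.351 0.392 -2.281
endloop
endfacet
facet normal 0.392 0.843 -0.367
outer loop
vertex 3.831 0.27 -2.049
vertex 3.351 0.392 -2.281
vertex 3.238 0.954 -1.111
endloop
endfacet
facet normal 0.072 -0.813 -0.577
outer loop
vertex 3.351 0.392 -2.281
vertex 3.322 0.026 -1.769
vertex 2.849 0.239 -2.128
endloop
endfacet
facet normal -0.381 0.819 -0.430
outer loop
vertex 3.351 0.392 -2.281
vertex 2.849 0.239 -2.128
vertex 3.238 0.954 -1.111
endloop
endfacet
facet normal 0.072 -0.813 -0.577
outer loop
vertex 2.849 0.239 -2.128
vertex 3.322 0.026 -1.769
vertex 2.703 -0.075 -1.704
endloop
endfacet
facet normal -0.893 0.450 0.025
outer loop
vertex 2.849 0.239 -2.128
vertex 2.703 -0.075 -1.704
vertex 3.238 0.954 -1.111
endloop
endfacet
facet normal 0.072 -0.813 -0.577
outer loop
vertex 2.703 -0.075 -1.704
vertex 3.322 0.026 -1.769
vertex 3.023 -0.312 -1.33
endloop
endfacet
facet normal -0.755 0.015 0.655
outer loop
vertex 2.703 -0.075 -1.704
vertex 3.023 -0.312 -1.33
vertex 3.238 0.954 -1.111
endloop
endfacet
facet normal 0.074 -0.814 -0.576
outer loop
vertex 3.023 -0.312 -1.33
vertex 3.322 0.026 -1.769
vertex 3.567 -0.294 -1.286
endloop
endfacet
facet normal -0.074 -0.158 0.985
outer loop
vertex 3.023 -0.312 -1.33
vertex 3.567 -0.294 -1.286
vertex 3.238 0.954 -1.111
endloop
endfacet
facet normal 0.073 -0.814 -0.576
outer loop
vertex 3.567 -0.294 -1.286
vertex 3.322 0.026 -1.769
vertex 3.927 -0.035 -1.606
endloop
endfacet
facet normal 0.638 0.061 0.767
outer loop
vertex 3.567 -0.294 -1.286
vertex 3.927 -0.035 -1.606
vertex 3.238 0.954 -1.111
endloop
endfacet
facet normal 0.073 -0.814 -0.576
outer loop
vertex 3.927 -0.035 -1.606
vertex 3.322 0.026 -1.769
vertex 3.831 0.27 -2.049
endloop
endfacet
facet normal 0.846 0.507 0.165
outer loop
vertex 3.927 -0.035 -1.606
vertex 3.831 0.27 -2.049
vertex 3.238 0.954 -1.111
endloop
endfacet
facet normal -0.933 0.355 0.052
outer loop
vertex -4.572 1.044 -3.046
vertex -4.011 2.381 -2.121
vertex -4.242 2.181 -4.888
endloop
endfacet
facet normal -0.326 -0.777 -0.538
outer loop
vertex -2.609 1.559 -4.979
vertex -4.572 1.044 -3.046
vertex -4.242 2.181 -4.888
endloop
endfacet
facet normal -0.933 0.355 0.052
outer loop
vertex -4.242 2.181 -4.888
vertex -4.011 2.381 -2.121
vertex -3.681 3.518 -3.963
endloop
endfacet
facet normal 0.151 0.519 -0.841
outer loop
vertex -3.681 3.518 -3.963
vertex -2.609 1.559 -4.979
vertex -4.242 2.181 -4.888
endloop
endfacet
facet normal -0.151 -0.519 0.841
outer loop
vertex -4.572 1.044 -3.046
vertex -2.378 1.759 -2.212
vertex -4.011 2.381 -2.121
endloop
endfacet
facet normal -0.326 -0.777 -0.538
outer loop
vertex -2.939 0.422 -3.137
vertex -4.572 1.044 -3.046
vertex -2.609 1.559 -4.979
endloop
endfacet
facet normal -0.151 -0.519 0.841
outer loop
vertex -2.939 0.422 -3.137
vertex -2.378 1.759 -2.212
vertex -4.572 1.044 -3.046
endloop
endfacet
facet normal 0.326 0.777 0.538
outer loop
vertex -4.011 2.381 -2.121
vertex -2.378 1.759 -2.212
vertex -3.681 3.518 -3.963
endloop
endfacet
facet normal 0.151 0.519 -0.841
outer loop
vertex -2.048 2.896 -4.054
vertex -2.609 1.559 -4.979
vertex -3.681 3.518 -3.963
endloop
endfacet
facet normal 0.326 0.777 0.538
outer loop
vertex -3.681 3.518 -3.963
vertex -2.378 1.759 -2.212
vertex -2.048 2.896 -4.054
endloop
endfacet
facet normal 0.933 -0.355 -0.052
outer loop
vertex -2.048 2.896 -4.054
vertex -2.939 0.422 -3.137
vertex -2.609 1.559 -4.979
endloop
endfacet
facet normal 0.933 -0.355 -0.052
outer loop
vertex -2.378 1.759 -2.212
vertex -2.939 0.422 -3.137
vertex -2.048 2.896 -4.054
endloop
endfacet

endsolid


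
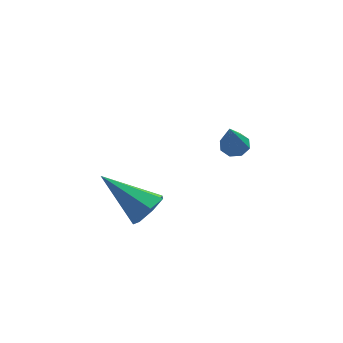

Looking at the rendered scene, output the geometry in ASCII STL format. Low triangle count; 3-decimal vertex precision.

solid 
facet normal 0.783 -0.155 -0.603
outer loop
vertex -1.553 -0.032 2.748
vertex -2.033 -0.067 2.134
vertex -1.676 0.557 2.437
endloop
endfacet
facet normal 0.323 0.494 0.808
outer loop
vertex -1.553 -0.032 2.748
vertex -1.676 0.557 2.437
vertex -3.707 0.267 3.426
endloop
endfacet
facet normal 0.782 -0.155 -0.603
outer loop
vertex -1.676 0.557 2.437
vertex -2.033 -0.067 2.134
vertex -2.068 0.676 1.898
endloop
endfacet
facet normal -0.025 0.972 0.233
outer loop
vertex -1.676 0.557 2.437
vertex -2.068 0.676 1.898
vertex -3.707 0.267 3.426
endloop
endfacet
facet normal 0.782 -0.155 -0.604
outer loop
vertex -2.068 0.676 1.898
vertex -2.033 -0.067 2.134
vertex -2.434 0.236 1.537
endloop
endfacet
facet normal -0.538 0.755 -0.375
outer loop
vertex -2.068 0.676 1.898
vertex -2.434 0.236 1.537
vertex -3.707 0.267 3.426
endloop
endfacet
facet normal 0.781 -0.157 -0.604
outer loop
vertex -2.434 0.236 1.537
vertex -2.033 -0.067 2.134
vertex -2.499 -0.432 1.626
endloop
endfacet
facet normal -0.829 0.006 -0.559
outer loop
vertex -2.434 0.236 1.537
vertex -2.499 -0.432 1.626
vertex -3.707 0.267 3.426
endloop
endfacet
facet normal 0.781 -0.156 -0.605
outer loop
vertex -2.499 -0.432 1.626
vertex -2.033 -0.067 2.134
vertex -2.213 -0.825 2.097
endloop
endfacet
facet normal -0.680 -0.711 -0.180
outer loop
vertex -2.499 -0.432 1.626
vertex -2.213 -0.825 2.097
vertex -3.707 0.267 3.426
endloop
endfacet
facet normal 0.782 -0.156 -0.603
outer loop
vertex -2.213 -0.825 2.097
vertex -2.033 -0.067 2.134
vertex -1.792 -0.647 2.597
endloop
endfacet
facet normal -0.203 -0.856 0.475
outer loop
vertex -2.213 -0.825 2.097
vertex -1.792 -0.647 2.597
vertex -3.707 0.267 3.426
endloop
endfacet
facet normal 0.782 -0.156 -0.603
outer loop
vertex -1.792 -0.647 2.597
vertex -2.033 -0.067 2.134
vertex -1.553 -0.032 2.748
endloop
endfacet
facet normal 0.244 -0.320 0.916
outer loop
vertex -1.792 -0.647 2.597
vertex -1.553 -0.032 2.748
vertex -3.707 0.267 3.426
endloop
endfacet
facet normal 0.020 0.585 -0.811
outer loop
vertex 0.746 4.707 2.655
vertex 0.272 4.471 2.473
vertex 0.396 4.912 2.794
endloop
endfacet
facet normal 0.555 0.495 0.668
outer loop
vertex 0.746 4.707 2.655
vertex 0.396 4.912 2.794
vertex 0.228 3.249 4.167
endloop
endfacet
facet normal 0.021 0.585 -0.811
outer loop
vertex 0.396 4.912 2.794
vertex 0.272 4.471 2.473
vertex -0.026 4.859 2.745
endloop
endfacet
facet normal -0.167 0.638 0.752
outer loop
vertex 0.396 4.912 2.794
vertex -0.026 4.859 2.745
vertex 0.228 3.249 4.167
endloop
endfacet
facet normal 0.022 0.585 -0.811
outer loop
vertex -0.026 4.859 2.745
vertex 0.272 4.471 2.473
vertex -0.274 4.579 2.536
endloop
endfacet
facet normal -0.796 0.325 0.510
outer loop
vertex -0.026 4.859 2.745
vertex -0.274 4.579 2.536
vertex 0.228 3.249 4.167
endloop
endfacet
facet normal 0.022 0.585 -0.811
outer loop
vertex -0.274 4.579 2.536
vertex 0.272 4.471 2.473
vertex -0.202 4.235 2.29
endloop
endfacet
facet normal -0.962 -0.261 0.083
outer loop
vertex -0.274 4.579 2.536
vertex -0.202 4.235 2.29
vertex 0.228 3.249 4.167
endloop
endfacet
facet normal 0.021 0.586 -0.810
outer loop
vertex -0.202 4.235 2.29
vertex 0.272 4.471 2.473
vertex 0.148 4.03 2.151
endloop
endfacet
facet normal -0.565 -0.776 -0.278
outer loop
vertex -0.202 4.235 2.29
vertex 0.148 4.03 2.151
vertex 0.228 3.249 4.167
endloop
endfacet
facet normal 0.021 0.586 -0.810
outer loop
vertex 0.148 4.03 2.151
vertex 0.272 4.471 2.473
vertex 0.57 4.083 2.2
endloop
endfacet
facet normal 0.157 -0.919 -0.362
outer loop
vertex 0.148 4.03 2.151
vertex 0.57 4.083 2.2
vertex 0.228 3.249 4.167
endloop
endfacet
facet normal 0.020 0.585 -0.810
outer loop
vertex 0.57 4.083 2.2
vertex 0.272 4.471 2.473
vertex 0.818 4.364 2.409
endloop
endfacet
facet normal 0.787 -0.605 -0.120
outer loop
vertex 0.57 4.083 2.2
vertex 0.818 4.364 2.409
vertex 0.228 3.249 4.167
endloop
endfacet
facet normal 0.020 0.585 -0.810
outer loop
vertex 0.818 4.364 2.409
vertex 0.272 4.471 2.473
vertex 0.746 4.707 2.655
endloop
endfacet
facet normal 0.952 -0.020 0.307
outer loop
vertex 0.818 4.364 2.409
vertex 0.746 4.707 2.655
vertex 0.228 3.249 4.167
endloop
endfacet

endsolid


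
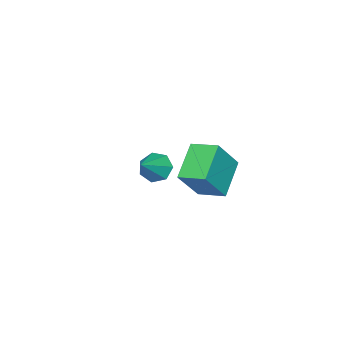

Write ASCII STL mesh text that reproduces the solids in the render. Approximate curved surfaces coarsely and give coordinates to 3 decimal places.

solid 
facet normal -0.800 -0.110 -0.590
outer loop
vertex -2.496 -3.69 -2.072
vertex -2.888 -3.141 -1.643
vertex -2.427 -3.034 -2.288
endloop
endfacet
facet normal 0.860 -0.239 -0.451
outer loop
vertex -2.496 -3.69 -2.072
vertex -2.427 -3.034 -2.288
vertex -1.552 -2.959 -0.657
endloop
endfacet
facet normal -0.800 -0.109 -0.590
outer loop
vertex -2.427 -3.034 -2.288
vertex -2.888 -3.141 -1.643
vertex -2.705 -2.458 -2.017
endloop
endfacet
facet normal 0.727 0.546 -0.415
outer loop
vertex -2.427 -3.034 -2.288
vertex -2.705 -2.458 -2.017
vertex -1.552 -2.959 -0.657
endloop
endfacet
facet normal -0.800 -0.109 -0.591
outer loop
vertex -2.705 -2.458 -2.017
vertex -2.888 -3.141 -1.643
vertex -3.121 -2.397 -1.465
endloop
endfacet
facet normal 0.285 0.952 0.109
outer loop
vertex -2.705 -2.458 -2.017
vertex -3.121 -2.397 -1.465
vertex -1.552 -2.959 -0.657
endloop
endfacet
facet normal -0.801 -0.110 -0.589
outer loop
vertex -3.121 -2.397 -1.465
vertex -2.888 -3.141 -1.643
vertex -3.361 -2.896 -1.046
endloop
endfacet
facet normal -0.133 0.674 0.727
outer loop
vertex -3.121 -2.397 -1.465
vertex -3.361 -2.896 -1.046
vertex -1.552 -2.959 -0.657
endloop
endfacet
facet normal -0.800 -0.109 -0.589
outer loop
vertex -3.361 -2.896 -1.046
vertex -2.888 -3.141 -1.643
vertex -3.245 -3.58 -1.077
endloop
endfacet
facet normal -0.212 -0.080 0.974
outer loop
vertex -3.361 -2.896 -1.046
vertex -3.245 -3.58 -1.077
vertex -1.552 -2.959 -0.657
endloop
endfacet
facet normal -0.800 -0.109 -0.590
outer loop
vertex -3.245 -3.58 -1.077
vertex -2.888 -3.141 -1.643
vertex -2.86 -3.933 -1.534
endloop
endfacet
facet normal 0.107 -0.741 0.663
outer loop
vertex -3.245 -3.58 -1.077
vertex -2.86 -3.933 -1.534
vertex -1.552 -2.959 -0.657
endloop
endfacet
facet normal -0.800 -0.110 -0.590
outer loop
vertex -2.86 -3.933 -1.534
vertex -2.888 -3.141 -1.643
vertex -2.496 -3.69 -2.072
endloop
endfacet
facet normal 0.584 -0.811 0.029
outer loop
vertex -2.86 -3.933 -1.534
vertex -2.496 -3.69 -2.072
vertex -1.552 -2.959 -0.657
endloop
endfacet
facet normal -0.812 -0.216 0.543
outer loop
vertex 0.519 0.998 3.241
vertex 0.393 2.207 3.533
vertex -0.534 1.245 1.765
endloop
endfacet
facet normal 0.101 -0.967 -0.234
outer loop
vertex 0.927 1.633 0.787
vertex 0.519 0.998 3.241
vertex -0.534 1.245 1.765
endloop
endfacet
facet normal -0.812 -0.216 0.543
outer loop
vertex -0.534 1.245 1.765
vertex 0.393 2.207 3.533
vertex -0.66 2.454 2.057
endloop
endfacet
facet normal -0.576 0.135 -0.806
outer loop
vertex -0.66 2.454 2.057
vertex 0.927 1.633 0.787
vertex -0.534 1.245 1.765
endloop
endfacet
facet normal 0.576 -0.135 0.806
outer loop
vertex 0.519 0.998 3.241
vertex 1.854 2.595 2.555
vertex 0.393 2.207 3.533
endloop
endfacet
facet normal 0.101 -0.967 -0.234
outer loop
vertex 1.98 1.386 2.263
vertex 0.519 0.998 3.241
vertex 0.927 1.633 0.787
endloop
endfacet
facet normal 0.576 -0.135 0.806
outer loop
vertex 1.98 1.386 2.263
vertex 1.854 2.595 2.555
vertex 0.519 0.998 3.241
endloop
endfacet
facet normal -0.101 0.967 0.234
outer loop
vertex 0.393 2.207 3.533
vertex 1.854 2.595 2.555
vertex -0.66 2.454 2.057
endloop
endfacet
facet normal -0.576 0.135 -0.806
outer loop
vertex 0.801 2.842 1.079
vertex 0.927 1.633 0.787
vertex -0.66 2.454 2.057
endloop
endfacet
facet normal -0.101 0.967 0.234
outer loop
vertex -0.66 2.454 2.057
vertex 1.854 2.595 2.555
vertex 0.801 2.842 1.079
endloop
endfacet
facet normal 0.812 0.216 -0.543
outer loop
vertex 0.801 2.842 1.079
vertex 1.98 1.386 2.263
vertex 0.927 1.633 0.787
endloop
endfacet
facet normal 0.812 0.216 -0.543
outer loop
vertex 1.854 2.595 2.555
vertex 1.98 1.386 2.263
vertex 0.801 2.842 1.079
endloop
endfacet

endsolid


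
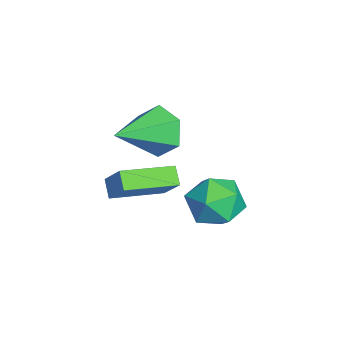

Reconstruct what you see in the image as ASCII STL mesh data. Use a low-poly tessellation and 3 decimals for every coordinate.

solid 
facet normal -0.756 -0.137 0.640
outer loop
vertex -1.509 -3.867 0.044
vertex -2.168 -1.939 -0.322
vertex -2.333 -4.353 -1.033
endloop
endfacet
facet normal 0.318 -0.931 0.177
outer loop
vertex -1.712 -4.241 -1.558
vertex -1.509 -3.867 0.044
vertex -2.333 -4.353 -1.033
endloop
endfacet
facet normal -0.756 -0.137 0.640
outer loop
vertex -2.333 -4.353 -1.033
vertex -2.168 -1.939 -0.322
vertex -2.991 -2.425 -1.399
endloop
endfacet
facet normal -0.572 -0.337 -0.748
outer loop
vertex -2.991 -2.425 -1.399
vertex -1.712 -4.241 -1.558
vertex -2.333 -4.353 -1.033
endloop
endfacet
facet normal 0.572 0.337 0.748
outer loop
vertex -1.509 -3.867 0.044
vertex -1.547 -1.827 -0.847
vertex -2.168 -1.939 -0.322
endloop
endfacet
facet normal 0.318 -0.931 0.177
outer loop
vertex -0.889 -3.755 -0.481
vertex -1.509 -3.867 0.044
vertex -1.712 -4.241 -1.558
endloop
endfacet
facet normal 0.572 0.337 0.748
outer loop
vertex -0.889 -3.755 -0.481
vertex -1.547 -1.827 -0.847
vertex -1.509 -3.867 0.044
endloop
endfacet
facet normal -0.318 0.931 -0.177
outer loop
vertex -2.168 -1.939 -0.322
vertex -1.547 -1.827 -0.847
vertex -2.991 -2.425 -1.399
endloop
endfacet
facet normal -0.572 -0.337 -0.748
outer loop
vertex -2.371 -2.313 -1.924
vertex -1.712 -4.241 -1.558
vertex -2.991 -2.425 -1.399
endloop
endfacet
facet normal -0.318 0.931 -0.177
outer loop
vertex -2.991 -2.425 -1.399
vertex -1.547 -1.827 -0.847
vertex -2.371 -2.313 -1.924
endloop
endfacet
facet normal 0.756 0.137 -0.640
outer loop
vertex -2.371 -2.313 -1.924
vertex -0.889 -3.755 -0.481
vertex -1.712 -4.241 -1.558
endloop
endfacet
facet normal 0.756 0.137 -0.640
outer loop
vertex -1.547 -1.827 -0.847
vertex -0.889 -3.755 -0.481
vertex -2.371 -2.313 -1.924
endloop
endfacet
facet normal -0.600 0.698 -0.391
outer loop
vertex -1.106 -2.59 1.028
vertex -1.638 -2.535 1.943
vertex -0.8 -1.907 1.778
endloop
endfacet
facet normal 0.920 0.019 -0.392
outer loop
vertex -1.106 -2.59 1.028
vertex -0.8 -1.907 1.778
vertex -0.322 -4.065 2.797
endloop
endfacet
facet normal -0.600 0.699 -0.389
outer loop
vertex -0.8 -1.907 1.778
vertex -1.638 -2.535 1.943
vertex -1.331 -1.853 2.694
endloop
endfacet
facet normal 0.807 0.389 0.445
outer loop
vertex -0.8 -1.907 1.778
vertex -1.331 -1.853 2.694
vertex -0.322 -4.065 2.797
endloop
endfacet
facet normal -0.600 0.699 -0.389
outer loop
vertex -1.331 -1.853 2.694
vertex -1.638 -2.535 1.943
vertex -2.169 -2.481 2.859
endloop
endfacet
facet normal 0.119 0.100 0.988
outer loop
vertex -1.331 -1.853 2.694
vertex -2.169 -2.481 2.859
vertex -0.322 -4.065 2.797
endloop
endfacet
facet normal -0.601 0.698 -0.390
outer loop
vertex -2.169 -2.481 2.859
vertex -1.638 -2.535 1.943
vertex -2.475 -3.164 2.108
endloop
endfacet
facet normal -0.456 -0.558 0.693
outer loop
vertex -2.169 -2.481 2.859
vertex -2.475 -3.164 2.108
vertex -0.322 -4.065 2.797
endloop
endfacet
facet normal -0.601 0.698 -0.390
outer loop
vertex -2.475 -3.164 2.108
vertex -1.638 -2.535 1.943
vertex -1.944 -3.218 1.193
endloop
endfacet
facet normal -0.342 -0.928 -0.144
outer loop
vertex -2.475 -3.164 2.108
vertex -1.944 -3.218 1.193
vertex -0.322 -4.065 2.797
endloop
endfacet
facet normal -0.600 0.698 -0.391
outer loop
vertex -1.944 -3.218 1.193
vertex -1.638 -2.535 1.943
vertex -1.106 -2.59 1.028
endloop
endfacet
facet normal 0.345 -0.640 -0.687
outer loop
vertex -1.944 -3.218 1.193
vertex -1.106 -2.59 1.028
vertex -0.322 -4.065 2.797
endloop
endfacet
facet normal -0.146 0.450 0.881
outer loop
vertex -2.153 0.088 -1.202
vertex -1.671 -0.824 -0.656
vertex -1.003 0.069 -1.002
endloop
endfacet
facet normal -0.048 0.931 0.362
outer loop
vertex -2.153 0.088 -1.202
vertex -1.003 0.069 -1.002
vertex -1.411 0.447 -2.028
endloop
endfacet
facet normal -0.549 0.825 -0.135
outer loop
vertex -2.153 0.088 -1.202
vertex -1.411 0.447 -2.028
vertex -2.33 -0.212 -2.316
endloop
endfacet
facet normal -0.957 0.278 0.077
outer loop
vertex -2.153 0.088 -1.202
vertex -2.33 -0.212 -2.316
vertex -2.49 -0.998 -1.468
endloop
endfacet
facet normal -0.708 0.047 0.704
outer loop
vertex -2.153 0.088 -1.202
vertex -2.49 -0.998 -1.468
vertex -1.671 -0.824 -0.656
endloop
endfacet
facet normal 0.588 0.806 0.063
outer loop
vertex -1.411 0.447 -2.028
vertex -1.003 0.069 -1.002
vertex -0.47 -0.242 -1.992
endloop
endfacet
facet normal 0.429 0.029 0.903
outer loop
vertex -1.003 0.069 -1.002
vertex -1.671 -0.824 -0.656
vertex -0.63 -1.028 -1.144
endloop
endfacet
facet normal -0.480 -0.623 0.618
outer loop
vertex -1.671 -0.824 -0.656
vertex -2.49 -0.998 -1.468
vertex -1.549 -1.687 -1.432
endloop
endfacet
facet normal -0.883 -0.249 -0.397
outer loop
vertex -2.49 -0.998 -1.468
vertex -2.33 -0.212 -2.316
vertex -1.957 -1.309 -2.458
endloop
endfacet
facet normal -0.223 0.634 -0.740
outer loop
vertex -2.33 -0.212 -2.316
vertex -1.411 0.447 -2.028
vertex -1.289 -0.416 -2.804
endloop
endfacet
facet normal 0.957 -0.278 -0.077
outer loop
vertex -0.807 -1.328 -2.258
vertex -0.47 -0.242 -1.992
vertex -0.63 -1.028 -1.144
endloop
endfacet
facet normal 0.549 -0.825 0.135
outer loop
vertex -0.807 -1.328 -2.258
vertex -0.63 -1.028 -1.144
vertex -1.549 -1.687 -1.432
endloop
endfacet
facet normal 0.048 -0.931 -0.362
outer loop
vertex -0.807 -1.328 -2.258
vertex -1.549 -1.687 -1.432
vertex -1.957 -1.309 -2.458
endloop
endfacet
facet normal 0.146 -0.450 -0.881
outer loop
vertex -0.807 -1.328 -2.258
vertex -1.957 -1.309 -2.458
vertex -1.289 -0.416 -2.804
endloop
endfacet
facet normal 0.708 -0.047 -0.704
outer loop
vertex -0.807 -1.328 -2.258
vertex -1.289 -0.416 -2.804
vertex -0.47 -0.242 -1.992
endloop
endfacet
facet normal 0.883 0.249 0.397
outer loop
vertex -0.63 -1.028 -1.144
vertex -0.47 -0.242 -1.992
vertex -1.003 0.069 -1.002
endloop
endfacet
facet normal 0.223 -0.634 0.740
outer loop
vertex -1.549 -1.687 -1.432
vertex -0.63 -1.028 -1.144
vertex -1.671 -0.824 -0.656
endloop
endfacet
facet normal -0.588 -0.806 -0.063
outer loop
vertex -1.957 -1.309 -2.458
vertex -1.549 -1.687 -1.432
vertex -2.49 -0.998 -1.468
endloop
endfacet
facet normal -0.429 -0.029 -0.903
outer loop
vertex -1.289 -0.416 -2.804
vertex -1.957 -1.309 -2.458
vertex -2.33 -0.212 -2.316
endloop
endfacet
facet normal 0.480 0.623 -0.618
outer loop
vertex -0.47 -0.242 -1.992
vertex -1.289 -0.416 -2.804
vertex -1.411 0.447 -2.028
endloop
endfacet

endsolid


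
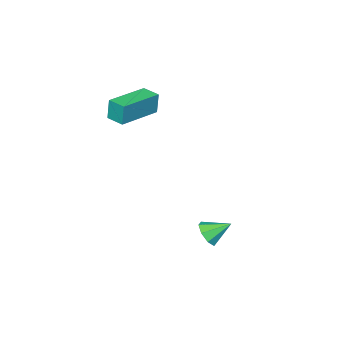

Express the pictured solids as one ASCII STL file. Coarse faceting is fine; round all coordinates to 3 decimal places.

solid 
facet normal 0.564 -0.615 -0.551
outer loop
vertex -1.809 2.698 -3.88
vertex -2.364 2.545 -4.278
vertex -1.858 3.028 -4.299
endloop
endfacet
facet normal 0.451 0.726 0.519
outer loop
vertex -1.809 2.698 -3.88
vertex -1.858 3.028 -4.299
vertex -3.036 3.275 -3.622
endloop
endfacet
facet normal 0.563 -0.614 -0.553
outer loop
vertex -1.858 3.028 -4.299
vertex -2.364 2.545 -4.278
vertex -2.204 3.076 -4.705
endloop
endfacet
facet normal 0.183 0.982 -0.040
outer loop
vertex -1.858 3.028 -4.299
vertex -2.204 3.076 -4.705
vertex -3.036 3.275 -3.622
endloop
endfacet
facet normal 0.566 -0.613 -0.551
outer loop
vertex -2.204 3.076 -4.705
vertex -2.364 2.545 -4.278
vertex -2.643 2.812 -4.862
endloop
endfacet
facet normal -0.351 0.835 -0.423
outer loop
vertex -2.204 3.076 -4.705
vertex -2.643 2.812 -4.862
vertex -3.036 3.275 -3.622
endloop
endfacet
facet normal 0.564 -0.615 -0.551
outer loop
vertex -2.643 2.812 -4.862
vertex -2.364 2.545 -4.278
vertex -2.919 2.392 -4.676
endloop
endfacet
facet normal -0.836 0.371 -0.404
outer loop
vertex -2.643 2.812 -4.862
vertex -2.919 2.392 -4.676
vertex -3.036 3.275 -3.622
endloop
endfacet
facet normal 0.565 -0.613 -0.552
outer loop
vertex -2.919 2.392 -4.676
vertex -2.364 2.545 -4.278
vertex -2.87 2.061 -4.258
endloop
endfacet
facet normal -0.990 -0.139 0.006
outer loop
vertex -2.919 2.392 -4.676
vertex -2.87 2.061 -4.258
vertex -3.036 3.275 -3.622
endloop
endfacet
facet normal 0.565 -0.614 -0.551
outer loop
vertex -2.87 2.061 -4.258
vertex -2.364 2.545 -4.278
vertex -2.524 2.014 -3.851
endloop
endfacet
facet normal -0.722 -0.396 0.568
outer loop
vertex -2.87 2.061 -4.258
vertex -2.524 2.014 -3.851
vertex -3.036 3.275 -3.622
endloop
endfacet
facet normal 0.564 -0.614 -0.552
outer loop
vertex -2.524 2.014 -3.851
vertex -2.364 2.545 -4.278
vertex -2.085 2.277 -3.695
endloop
endfacet
facet normal -0.188 -0.249 0.950
outer loop
vertex -2.524 2.014 -3.851
vertex -2.085 2.277 -3.695
vertex -3.036 3.275 -3.622
endloop
endfacet
facet normal 0.565 -0.613 -0.552
outer loop
vertex -2.085 2.277 -3.695
vertex -2.364 2.545 -4.278
vertex -1.809 2.698 -3.88
endloop
endfacet
facet normal 0.297 0.215 0.931
outer loop
vertex -2.085 2.277 -3.695
vertex -1.809 2.698 -3.88
vertex -3.036 3.275 -3.622
endloop
endfacet
facet normal -0.998 -0.003 -0.061
outer loop
vertex -5.097 -3.954 0.932
vertex -5.097 -3.025 0.893
vertex -5.029 -4.001 -0.185
endloop
endfacet
facet normal 0.000 -0.999 0.042
outer loop
vertex -2.863 -3.995 -0.053
vertex -5.097 -3.954 0.932
vertex -5.029 -4.001 -0.185
endloop
endfacet
facet normal -0.998 -0.003 -0.061
outer loop
vertex -5.029 -4.001 -0.185
vertex -5.097 -3.025 0.893
vertex -5.029 -3.072 -0.224
endloop
endfacet
facet normal 0.061 -0.042 -0.997
outer loop
vertex -5.029 -3.072 -0.224
vertex -2.863 -3.995 -0.053
vertex -5.029 -4.001 -0.185
endloop
endfacet
facet normal -0.061 0.042 0.997
outer loop
vertex -5.097 -3.954 0.932
vertex -2.931 -3.019 1.025
vertex -5.097 -3.025 0.893
endloop
endfacet
facet normal 0.000 -0.999 0.042
outer loop
vertex -2.931 -3.948 1.064
vertex -5.097 -3.954 0.932
vertex -2.863 -3.995 -0.053
endloop
endfacet
facet normal -0.061 0.042 0.997
outer loop
vertex -2.931 -3.948 1.064
vertex -2.931 -3.019 1.025
vertex -5.097 -3.954 0.932
endloop
endfacet
facet normal -0.000 0.999 -0.042
outer loop
vertex -5.097 -3.025 0.893
vertex -2.931 -3.019 1.025
vertex -5.029 -3.072 -0.224
endloop
endfacet
facet normal 0.061 -0.042 -0.997
outer loop
vertex -2.863 -3.066 -0.092
vertex -2.863 -3.995 -0.053
vertex -5.029 -3.072 -0.224
endloop
endfacet
facet normal -0.000 0.999 -0.042
outer loop
vertex -5.029 -3.072 -0.224
vertex -2.931 -3.019 1.025
vertex -2.863 -3.066 -0.092
endloop
endfacet
facet normal 0.998 0.003 0.061
outer loop
vertex -2.863 -3.066 -0.092
vertex -2.931 -3.948 1.064
vertex -2.863 -3.995 -0.053
endloop
endfacet
facet normal 0.998 0.003 0.061
outer loop
vertex -2.931 -3.019 1.025
vertex -2.931 -3.948 1.064
vertex -2.863 -3.066 -0.092
endloop
endfacet

endsolid


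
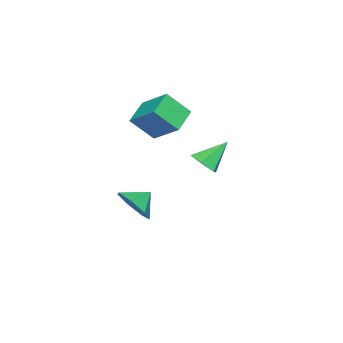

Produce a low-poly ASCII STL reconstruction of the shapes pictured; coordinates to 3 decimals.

solid 
facet normal 0.614 -0.409 -0.675
outer loop
vertex 4.172 0.142 2.721
vertex 3.887 0.618 2.173
vertex 4.502 0.838 2.599
endloop
endfacet
facet normal 0.379 -0.018 0.925
outer loop
vertex 4.172 0.142 2.721
vertex 4.502 0.838 2.599
vertex 2.893 1.282 3.267
endloop
endfacet
facet normal 0.614 -0.409 -0.675
outer loop
vertex 4.502 0.838 2.599
vertex 3.887 0.618 2.173
vertex 4.217 1.314 2.051
endloop
endfacet
facet normal 0.410 0.783 0.467
outer loop
vertex 4.502 0.838 2.599
vertex 4.217 1.314 2.051
vertex 2.893 1.282 3.267
endloop
endfacet
facet normal 0.613 -0.409 -0.676
outer loop
vertex 4.217 1.314 2.051
vertex 3.887 0.618 2.173
vertex 3.601 1.094 1.625
endloop
endfacet
facet normal -0.205 0.958 -0.198
outer loop
vertex 4.217 1.314 2.051
vertex 3.601 1.094 1.625
vertex 2.893 1.282 3.267
endloop
endfacet
facet normal 0.613 -0.409 -0.676
outer loop
vertex 3.601 1.094 1.625
vertex 3.887 0.618 2.173
vertex 3.271 0.398 1.747
endloop
endfacet
facet normal -0.852 0.333 -0.405
outer loop
vertex 3.601 1.094 1.625
vertex 3.271 0.398 1.747
vertex 2.893 1.282 3.267
endloop
endfacet
facet normal 0.613 -0.409 -0.676
outer loop
vertex 3.271 0.398 1.747
vertex 3.887 0.618 2.173
vertex 3.557 -0.078 2.295
endloop
endfacet
facet normal -0.882 -0.469 0.053
outer loop
vertex 3.271 0.398 1.747
vertex 3.557 -0.078 2.295
vertex 2.893 1.282 3.267
endloop
endfacet
facet normal 0.614 -0.409 -0.675
outer loop
vertex 3.557 -0.078 2.295
vertex 3.887 0.618 2.173
vertex 4.172 0.142 2.721
endloop
endfacet
facet normal -0.267 -0.643 0.718
outer loop
vertex 3.557 -0.078 2.295
vertex 4.172 0.142 2.721
vertex 2.893 1.282 3.267
endloop
endfacet
facet normal 0.756 -0.383 -0.530
outer loop
vertex 3.53 -3.34 -1.568
vertex 2.821 -3.669 -2.342
vertex 3.359 -2.712 -2.266
endloop
endfacet
facet normal -0.021 0.741 0.672
outer loop
vertex 3.53 -3.34 -1.568
vertex 3.359 -2.712 -2.266
vertex 1.959 -3.231 -1.738
endloop
endfacet
facet normal 0.757 -0.383 -0.529
outer loop
vertex 3.359 -2.712 -2.266
vertex 2.821 -3.669 -2.342
vertex 2.783 -2.805 -3.022
endloop
endfacet
facet normal -0.306 0.945 0.117
outer loop
vertex 3.359 -2.712 -2.266
vertex 2.783 -2.805 -3.022
vertex 1.959 -3.231 -1.738
endloop
endfacet
facet normal 0.756 -0.384 -0.530
outer loop
vertex 2.783 -2.805 -3.022
vertex 2.821 -3.669 -2.342
vertex 2.236 -3.548 -3.265
endloop
endfacet
facet normal -0.734 0.626 -0.263
outer loop
vertex 2.783 -2.805 -3.022
vertex 2.236 -3.548 -3.265
vertex 1.959 -3.231 -1.738
endloop
endfacet
facet normal 0.756 -0.384 -0.530
outer loop
vertex 2.236 -3.548 -3.265
vertex 2.821 -3.669 -2.342
vertex 2.129 -4.382 -2.814
endloop
endfacet
facet normal -0.983 0.027 -0.184
outer loop
vertex 2.236 -3.548 -3.265
vertex 2.129 -4.382 -2.814
vertex 1.959 -3.231 -1.738
endloop
endfacet
facet normal 0.756 -0.383 -0.530
outer loop
vertex 2.129 -4.382 -2.814
vertex 2.821 -3.669 -2.342
vertex 2.544 -4.679 -2.007
endloop
endfacet
facet normal -0.865 -0.405 0.296
outer loop
vertex 2.129 -4.382 -2.814
vertex 2.544 -4.679 -2.007
vertex 1.959 -3.231 -1.738
endloop
endfacet
facet normal 0.757 -0.383 -0.529
outer loop
vertex 2.544 -4.679 -2.007
vertex 2.821 -3.669 -2.342
vertex 3.167 -4.215 -1.452
endloop
endfacet
facet normal -0.471 -0.341 0.814
outer loop
vertex 2.544 -4.679 -2.007
vertex 3.167 -4.215 -1.452
vertex 1.959 -3.231 -1.738
endloop
endfacet
facet normal 0.756 -0.384 -0.530
outer loop
vertex 3.167 -4.215 -1.452
vertex 2.821 -3.669 -2.342
vertex 3.53 -3.34 -1.568
endloop
endfacet
facet normal -0.094 0.169 0.981
outer loop
vertex 3.167 -4.215 -1.452
vertex 3.53 -3.34 -1.568
vertex 1.959 -3.231 -1.738
endloop
endfacet
facet normal -0.924 -0.078 0.375
outer loop
vertex 0.609 -4.453 3.246
vertex 0.933 -2.958 4.356
vertex 0.058 -3.476 2.091
endloop
endfacet
facet normal -0.171 -0.791 -0.587
outer loop
vertex 1.407 -3.362 1.544
vertex 0.609 -4.453 3.246
vertex 0.058 -3.476 2.091
endloop
endfacet
facet normal -0.924 -0.078 0.375
outer loop
vertex 0.058 -3.476 2.091
vertex 0.933 -2.958 4.356
vertex 0.382 -1.981 3.201
endloop
endfacet
facet normal -0.342 0.607 -0.717
outer loop
vertex 0.382 -1.981 3.201
vertex 1.407 -3.362 1.544
vertex 0.058 -3.476 2.091
endloop
endfacet
facet normal 0.342 -0.607 0.717
outer loop
vertex 0.609 -4.453 3.246
vertex 2.282 -2.844 3.809
vertex 0.933 -2.958 4.356
endloop
endfacet
facet normal -0.171 -0.791 -0.587
outer loop
vertex 1.958 -4.339 2.699
vertex 0.609 -4.453 3.246
vertex 1.407 -3.362 1.544
endloop
endfacet
facet normal 0.342 -0.607 0.717
outer loop
vertex 1.958 -4.339 2.699
vertex 2.282 -2.844 3.809
vertex 0.609 -4.453 3.246
endloop
endfacet
facet normal 0.171 0.791 0.587
outer loop
vertex 0.933 -2.958 4.356
vertex 2.282 -2.844 3.809
vertex 0.382 -1.981 3.201
endloop
endfacet
facet normal -0.342 0.607 -0.717
outer loop
vertex 1.731 -1.867 2.654
vertex 1.407 -3.362 1.544
vertex 0.382 -1.981 3.201
endloop
endfacet
facet normal 0.171 0.791 0.587
outer loop
vertex 0.382 -1.981 3.201
vertex 2.282 -2.844 3.809
vertex 1.731 -1.867 2.654
endloop
endfacet
facet normal 0.924 0.078 -0.375
outer loop
vertex 1.731 -1.867 2.654
vertex 1.958 -4.339 2.699
vertex 1.407 -3.362 1.544
endloop
endfacet
facet normal 0.924 0.078 -0.375
outer loop
vertex 2.282 -2.844 3.809
vertex 1.958 -4.339 2.699
vertex 1.731 -1.867 2.654
endloop
endfacet

endsolid
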